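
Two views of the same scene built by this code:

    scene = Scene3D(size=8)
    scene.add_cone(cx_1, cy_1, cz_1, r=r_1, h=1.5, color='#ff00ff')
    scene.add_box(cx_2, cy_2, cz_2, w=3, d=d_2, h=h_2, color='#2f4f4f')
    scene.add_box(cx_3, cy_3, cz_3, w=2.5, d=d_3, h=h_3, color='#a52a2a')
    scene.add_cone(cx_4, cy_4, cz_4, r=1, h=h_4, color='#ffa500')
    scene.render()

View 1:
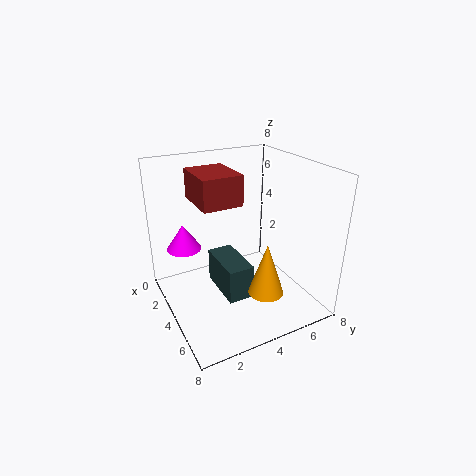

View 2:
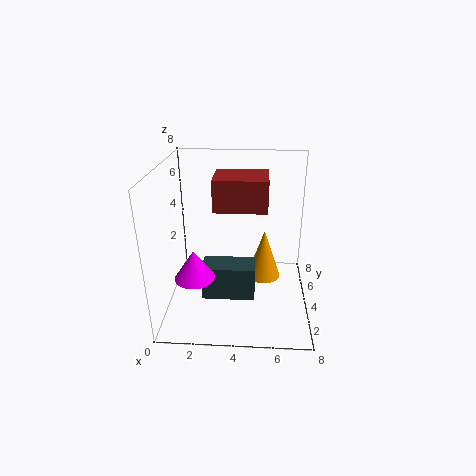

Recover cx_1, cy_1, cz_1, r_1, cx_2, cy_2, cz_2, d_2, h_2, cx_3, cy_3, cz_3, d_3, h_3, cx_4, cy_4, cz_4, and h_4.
cx_1 = 2, cy_1 = 1.5, cz_1 = 3, r_1 = 1, cx_2 = 2, cy_2 = 3, cz_2 = 0.5, d_2 = 1.5, h_2 = 2, cx_3 = 3, cy_3 = 1.5, cz_3 = 6.5, d_3 = 2, h_3 = 1.5, cx_4 = 5.5, cy_4 = 5, cz_4 = 1, h_4 = 3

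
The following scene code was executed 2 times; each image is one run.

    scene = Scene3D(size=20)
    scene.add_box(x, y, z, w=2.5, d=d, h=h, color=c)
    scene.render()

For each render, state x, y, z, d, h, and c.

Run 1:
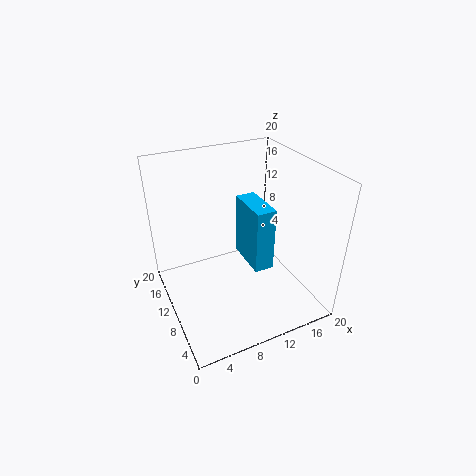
x = 9.75; y = 4.25; z = 8.25; d = 5.75; h = 8.25; c = 'deepskyblue'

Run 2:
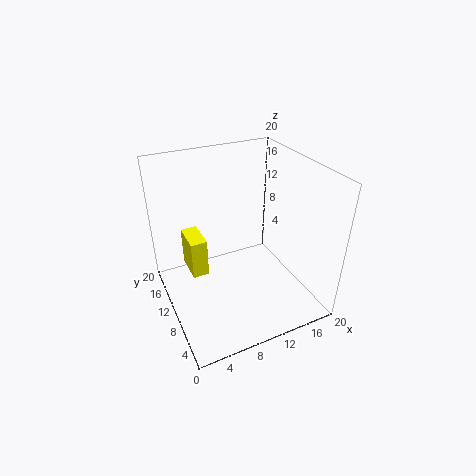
x = 4.25; y = 13.75; z = 2; d = 5; h = 6; c = 'yellow'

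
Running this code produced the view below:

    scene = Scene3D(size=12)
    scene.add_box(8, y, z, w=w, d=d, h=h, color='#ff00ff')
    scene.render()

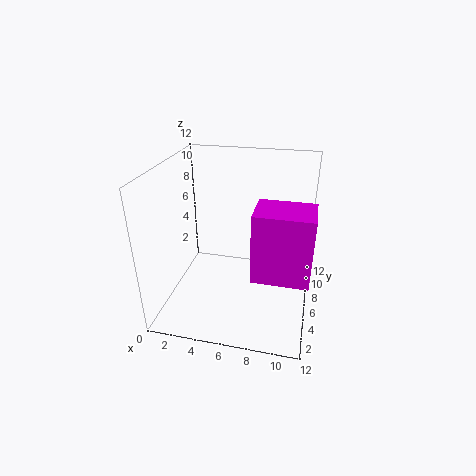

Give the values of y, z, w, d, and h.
y = 1; z = 5.5; w = 4; d = 3; h = 5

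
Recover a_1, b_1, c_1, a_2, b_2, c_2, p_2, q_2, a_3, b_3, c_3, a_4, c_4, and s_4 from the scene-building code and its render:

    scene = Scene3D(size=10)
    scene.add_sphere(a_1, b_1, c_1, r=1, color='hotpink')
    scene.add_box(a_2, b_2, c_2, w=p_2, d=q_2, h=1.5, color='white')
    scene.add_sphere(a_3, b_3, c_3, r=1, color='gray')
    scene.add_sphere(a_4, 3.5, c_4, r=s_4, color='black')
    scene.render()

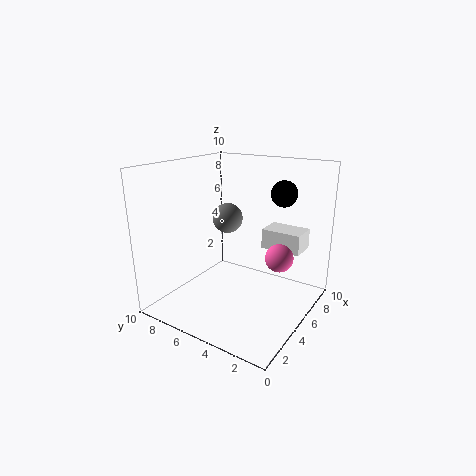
a_1 = 6.5
b_1 = 2.5
c_1 = 3.5
a_2 = 7.5
b_2 = 1.5
c_2 = 3.5
p_2 = 2
q_2 = 3
a_3 = 4.5
b_3 = 5.5
c_3 = 6.5
a_4 = 9
c_4 = 7.5
s_4 = 1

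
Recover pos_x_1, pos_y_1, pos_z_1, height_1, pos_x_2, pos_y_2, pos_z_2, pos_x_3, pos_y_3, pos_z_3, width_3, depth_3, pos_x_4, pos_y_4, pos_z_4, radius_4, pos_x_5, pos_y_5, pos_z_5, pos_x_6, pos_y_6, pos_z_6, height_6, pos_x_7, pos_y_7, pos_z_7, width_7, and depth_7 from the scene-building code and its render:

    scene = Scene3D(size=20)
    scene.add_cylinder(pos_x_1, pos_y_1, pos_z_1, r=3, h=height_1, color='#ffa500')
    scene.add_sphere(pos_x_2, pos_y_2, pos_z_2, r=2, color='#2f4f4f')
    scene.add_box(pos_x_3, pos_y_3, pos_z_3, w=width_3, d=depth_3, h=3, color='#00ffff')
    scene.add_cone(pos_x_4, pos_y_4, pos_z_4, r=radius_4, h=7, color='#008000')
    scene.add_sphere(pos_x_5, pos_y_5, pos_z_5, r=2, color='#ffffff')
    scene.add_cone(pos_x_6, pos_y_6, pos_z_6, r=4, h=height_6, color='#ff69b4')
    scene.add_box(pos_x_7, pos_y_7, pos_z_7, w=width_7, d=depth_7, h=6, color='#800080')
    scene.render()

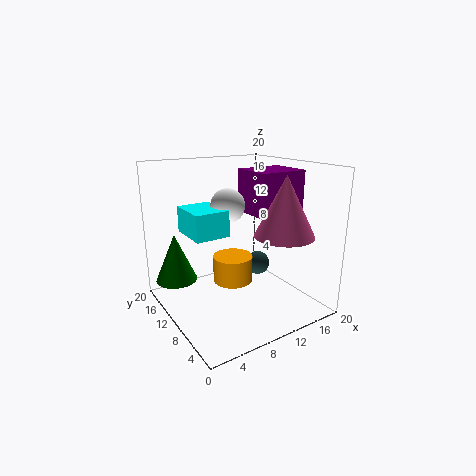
pos_x_1 = 11; pos_y_1 = 13; pos_z_1 = 2; height_1 = 4; pos_x_2 = 18; pos_y_2 = 16; pos_z_2 = 2; pos_x_3 = 1; pos_y_3 = 4; pos_z_3 = 13; width_3 = 4; depth_3 = 5; pos_x_4 = 3; pos_y_4 = 16; pos_z_4 = 3; radius_4 = 3; pos_x_5 = 6; pos_y_5 = 6; pos_z_5 = 16; pos_x_6 = 14; pos_y_6 = 5; pos_z_6 = 11; height_6 = 8; pos_x_7 = 12; pos_y_7 = 7; pos_z_7 = 13; width_7 = 7; depth_7 = 6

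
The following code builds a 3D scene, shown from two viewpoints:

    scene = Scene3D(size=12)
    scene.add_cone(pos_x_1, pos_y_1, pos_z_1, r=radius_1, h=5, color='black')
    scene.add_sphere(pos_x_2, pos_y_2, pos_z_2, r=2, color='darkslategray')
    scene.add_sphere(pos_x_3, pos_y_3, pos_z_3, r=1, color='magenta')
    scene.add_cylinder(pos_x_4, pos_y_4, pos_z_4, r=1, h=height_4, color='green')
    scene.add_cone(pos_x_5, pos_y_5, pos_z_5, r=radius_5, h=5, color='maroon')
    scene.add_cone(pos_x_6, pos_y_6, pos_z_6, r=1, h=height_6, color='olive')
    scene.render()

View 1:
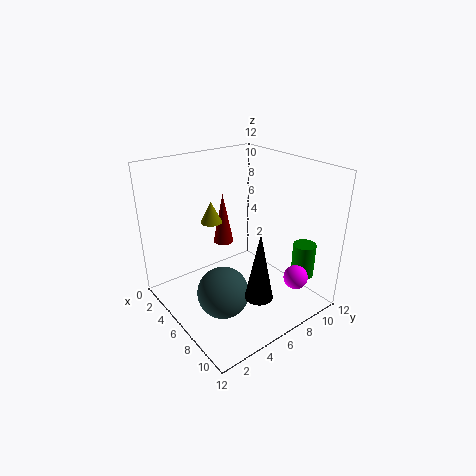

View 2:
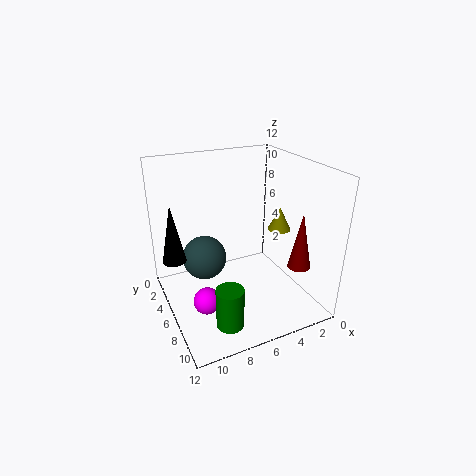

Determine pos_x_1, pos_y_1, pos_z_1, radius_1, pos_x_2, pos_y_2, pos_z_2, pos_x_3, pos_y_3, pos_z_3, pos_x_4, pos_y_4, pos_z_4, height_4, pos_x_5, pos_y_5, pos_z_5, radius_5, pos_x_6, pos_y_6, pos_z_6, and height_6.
pos_x_1 = 11, pos_y_1 = 4, pos_z_1 = 4, radius_1 = 1, pos_x_2 = 8, pos_y_2 = 3, pos_z_2 = 3, pos_x_3 = 10, pos_y_3 = 9, pos_z_3 = 3, pos_x_4 = 9, pos_y_4 = 11, pos_z_4 = 2, height_4 = 3, pos_x_5 = 1, pos_y_5 = 8, pos_z_5 = 3, radius_5 = 1, pos_x_6 = 2, pos_y_6 = 6, pos_z_6 = 6, height_6 = 2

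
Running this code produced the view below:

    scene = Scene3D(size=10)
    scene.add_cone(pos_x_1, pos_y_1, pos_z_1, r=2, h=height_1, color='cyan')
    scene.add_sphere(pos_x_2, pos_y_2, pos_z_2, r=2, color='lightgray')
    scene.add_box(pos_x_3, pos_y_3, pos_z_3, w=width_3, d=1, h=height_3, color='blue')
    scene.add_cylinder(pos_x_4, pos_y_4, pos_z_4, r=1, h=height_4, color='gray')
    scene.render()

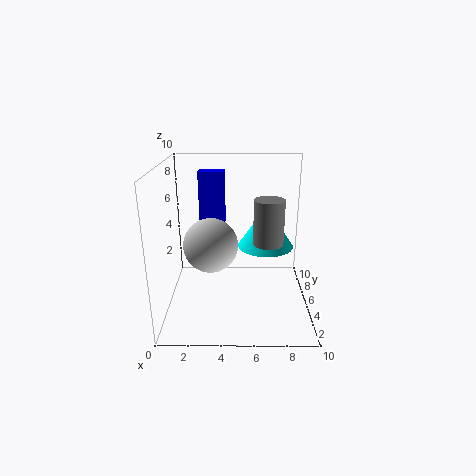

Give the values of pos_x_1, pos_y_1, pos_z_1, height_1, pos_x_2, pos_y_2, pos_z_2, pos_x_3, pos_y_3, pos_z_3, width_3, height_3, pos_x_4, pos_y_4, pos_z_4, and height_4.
pos_x_1 = 7; pos_y_1 = 6; pos_z_1 = 4; height_1 = 3; pos_x_2 = 3; pos_y_2 = 6; pos_z_2 = 4; pos_x_3 = 2; pos_y_3 = 8; pos_z_3 = 5; width_3 = 2; height_3 = 4; pos_x_4 = 7; pos_y_4 = 4; pos_z_4 = 5; height_4 = 3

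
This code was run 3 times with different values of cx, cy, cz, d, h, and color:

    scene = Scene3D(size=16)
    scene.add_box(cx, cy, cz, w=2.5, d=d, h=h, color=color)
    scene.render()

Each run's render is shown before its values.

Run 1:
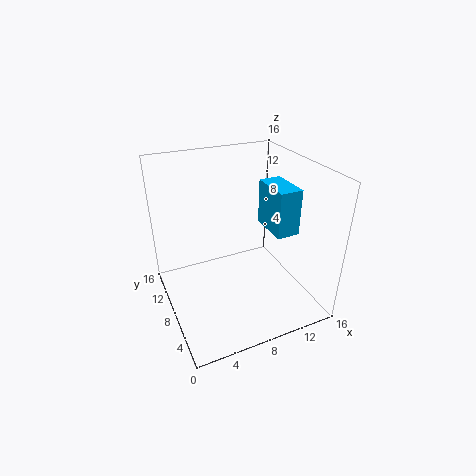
cx = 11
cy = 4.5
cz = 9
d = 4.5
h = 5
color = 'deepskyblue'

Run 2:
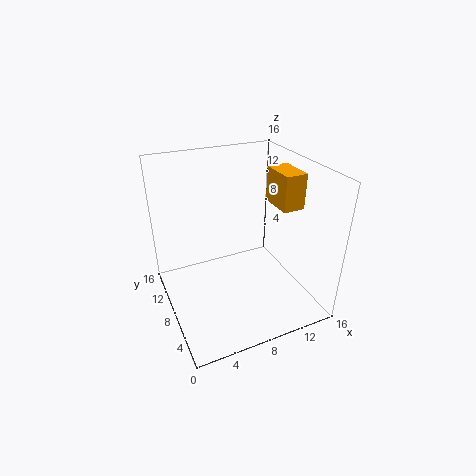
cx = 12.5
cy = 6
cz = 11
d = 4
h = 4
color = 'orange'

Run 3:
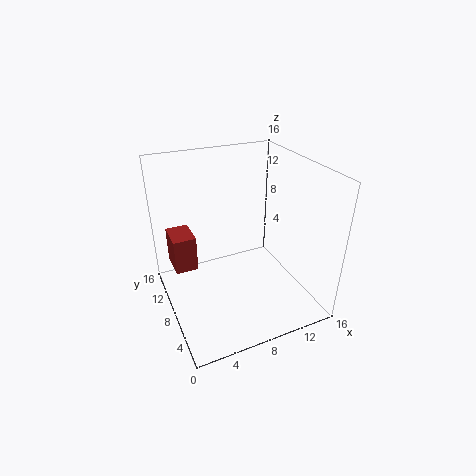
cx = 1
cy = 9
cz = 4.5
d = 3.5
h = 4
color = 'brown'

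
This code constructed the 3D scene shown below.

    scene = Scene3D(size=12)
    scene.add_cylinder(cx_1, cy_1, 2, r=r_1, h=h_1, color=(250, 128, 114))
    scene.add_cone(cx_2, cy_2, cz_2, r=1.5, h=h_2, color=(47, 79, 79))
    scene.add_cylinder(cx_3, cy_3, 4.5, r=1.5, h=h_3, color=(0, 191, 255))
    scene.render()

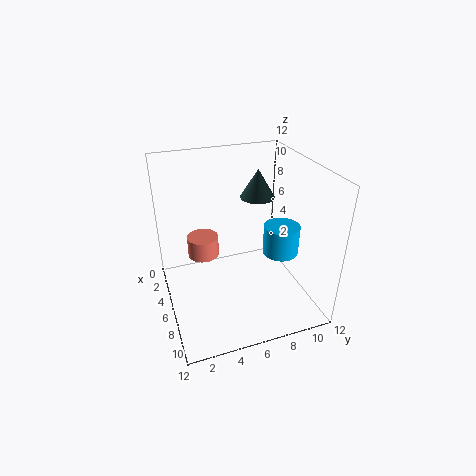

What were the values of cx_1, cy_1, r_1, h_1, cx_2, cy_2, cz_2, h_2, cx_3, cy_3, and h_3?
cx_1 = 1.5
cy_1 = 4
r_1 = 1.5
h_1 = 2
cx_2 = 4
cy_2 = 8.5
cz_2 = 8.5
h_2 = 2.5
cx_3 = 7
cy_3 = 9.5
h_3 = 2.5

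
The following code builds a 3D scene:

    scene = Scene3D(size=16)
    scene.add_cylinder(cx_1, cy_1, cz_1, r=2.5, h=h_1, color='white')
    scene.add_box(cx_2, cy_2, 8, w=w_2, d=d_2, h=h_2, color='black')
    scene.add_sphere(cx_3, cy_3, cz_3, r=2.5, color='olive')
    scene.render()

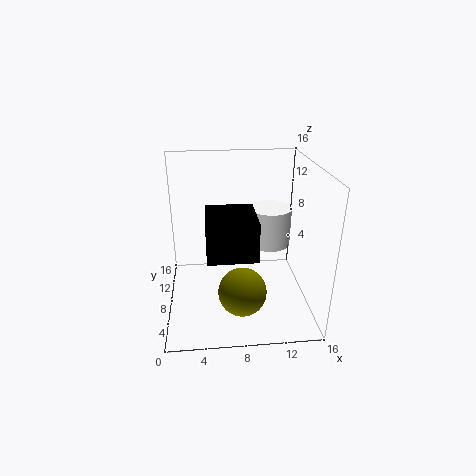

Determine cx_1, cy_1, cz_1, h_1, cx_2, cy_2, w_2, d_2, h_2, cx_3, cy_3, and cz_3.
cx_1 = 12; cy_1 = 10.5; cz_1 = 6; h_1 = 4.5; cx_2 = 4.5; cy_2 = 2.5; w_2 = 5; d_2 = 5.5; h_2 = 4; cx_3 = 8; cy_3 = 3.5; cz_3 = 4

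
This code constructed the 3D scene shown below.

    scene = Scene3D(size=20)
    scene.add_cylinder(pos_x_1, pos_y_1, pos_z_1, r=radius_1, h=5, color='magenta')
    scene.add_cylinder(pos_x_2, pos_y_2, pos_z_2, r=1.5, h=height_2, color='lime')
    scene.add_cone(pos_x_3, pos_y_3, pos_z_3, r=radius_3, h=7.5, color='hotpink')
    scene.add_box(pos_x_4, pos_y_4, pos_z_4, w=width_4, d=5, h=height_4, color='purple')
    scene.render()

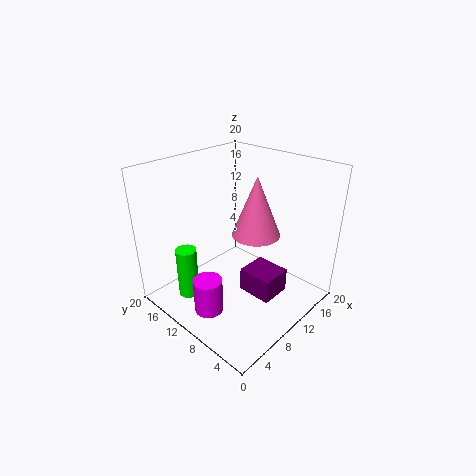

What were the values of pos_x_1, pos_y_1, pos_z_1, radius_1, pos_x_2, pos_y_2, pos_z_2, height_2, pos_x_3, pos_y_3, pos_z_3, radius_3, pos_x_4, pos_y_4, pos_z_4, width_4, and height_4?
pos_x_1 = 4.5
pos_y_1 = 10.5
pos_z_1 = 0.5
radius_1 = 2
pos_x_2 = 5
pos_y_2 = 15.5
pos_z_2 = 0.5
height_2 = 7.5
pos_x_3 = 9
pos_y_3 = 6
pos_z_3 = 12.5
radius_3 = 3
pos_x_4 = 10
pos_y_4 = 4.5
pos_z_4 = 1.5
width_4 = 4.5
height_4 = 3.5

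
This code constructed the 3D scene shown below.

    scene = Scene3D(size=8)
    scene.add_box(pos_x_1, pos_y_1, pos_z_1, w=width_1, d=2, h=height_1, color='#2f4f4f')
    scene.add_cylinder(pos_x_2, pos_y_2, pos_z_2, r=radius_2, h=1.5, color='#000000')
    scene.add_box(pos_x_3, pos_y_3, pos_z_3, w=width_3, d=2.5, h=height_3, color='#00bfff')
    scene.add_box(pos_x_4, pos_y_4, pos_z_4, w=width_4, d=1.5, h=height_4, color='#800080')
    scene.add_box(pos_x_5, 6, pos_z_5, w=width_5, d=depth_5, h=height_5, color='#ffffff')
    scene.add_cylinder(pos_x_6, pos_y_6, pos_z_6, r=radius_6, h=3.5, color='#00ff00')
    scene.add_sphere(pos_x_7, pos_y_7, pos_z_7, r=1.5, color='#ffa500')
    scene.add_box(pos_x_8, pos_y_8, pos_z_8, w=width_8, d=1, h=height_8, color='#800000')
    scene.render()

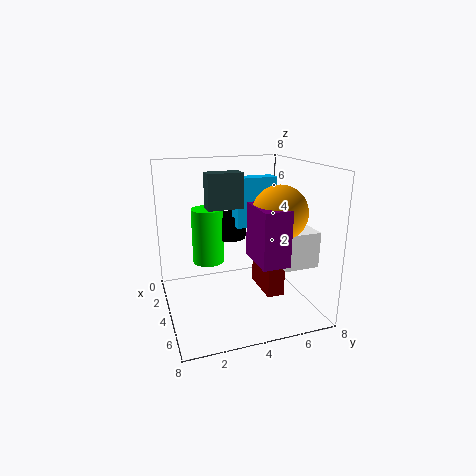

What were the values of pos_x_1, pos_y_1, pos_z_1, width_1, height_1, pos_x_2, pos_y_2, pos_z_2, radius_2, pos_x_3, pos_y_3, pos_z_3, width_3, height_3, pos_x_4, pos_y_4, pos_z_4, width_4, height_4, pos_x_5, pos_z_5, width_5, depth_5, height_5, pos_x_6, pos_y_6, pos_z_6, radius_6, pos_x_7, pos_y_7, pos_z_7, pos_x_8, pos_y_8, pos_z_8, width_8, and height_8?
pos_x_1 = 2.5
pos_y_1 = 2.5
pos_z_1 = 5.5
width_1 = 1
height_1 = 2
pos_x_2 = 1
pos_y_2 = 4.5
pos_z_2 = 3
radius_2 = 1
pos_x_3 = 1.5
pos_y_3 = 4.5
pos_z_3 = 4
width_3 = 1
height_3 = 3
pos_x_4 = 4
pos_y_4 = 4.5
pos_z_4 = 3
width_4 = 2.5
height_4 = 3
pos_x_5 = 4.5
pos_z_5 = 2.5
width_5 = 1.5
depth_5 = 2
height_5 = 2
pos_x_6 = 1
pos_y_6 = 3
pos_z_6 = 1.5
radius_6 = 1
pos_x_7 = 5
pos_y_7 = 6
pos_z_7 = 5.5
pos_x_8 = 2.5
pos_y_8 = 5.5
pos_z_8 = 0.5
width_8 = 2.5
height_8 = 3.5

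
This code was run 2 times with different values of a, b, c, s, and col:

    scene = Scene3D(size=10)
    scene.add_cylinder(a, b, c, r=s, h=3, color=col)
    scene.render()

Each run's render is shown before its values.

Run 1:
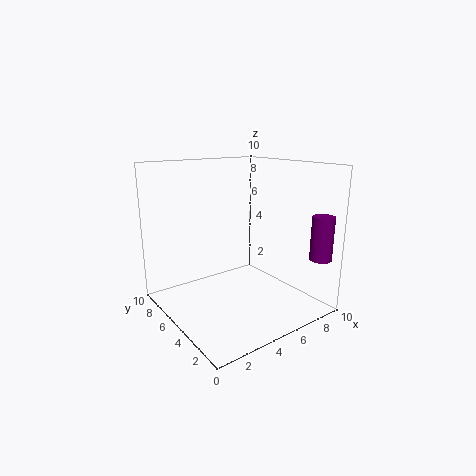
a = 9, b = 1, c = 3.75, s = 0.75, col = 'purple'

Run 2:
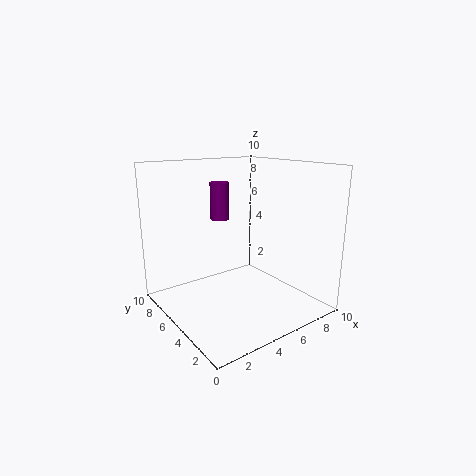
a = 6.25, b = 9.25, c = 5.25, s = 0.75, col = 'purple'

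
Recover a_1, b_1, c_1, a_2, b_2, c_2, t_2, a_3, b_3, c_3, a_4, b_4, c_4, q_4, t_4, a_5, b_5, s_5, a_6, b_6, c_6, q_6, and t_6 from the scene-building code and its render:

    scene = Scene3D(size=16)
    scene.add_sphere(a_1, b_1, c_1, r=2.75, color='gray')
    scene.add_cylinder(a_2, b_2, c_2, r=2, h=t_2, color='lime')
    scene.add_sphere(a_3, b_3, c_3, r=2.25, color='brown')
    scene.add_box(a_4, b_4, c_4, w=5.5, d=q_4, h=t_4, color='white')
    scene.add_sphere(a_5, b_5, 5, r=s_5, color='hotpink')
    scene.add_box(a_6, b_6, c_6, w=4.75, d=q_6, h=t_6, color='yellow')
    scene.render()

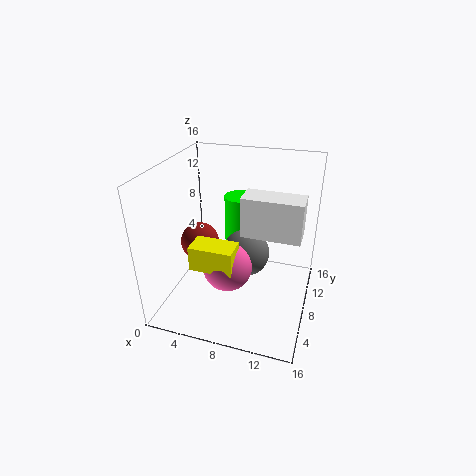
a_1 = 8.5; b_1 = 9.5; c_1 = 5.25; a_2 = 6.5; b_2 = 13.75; c_2 = 4.5; t_2 = 6; a_3 = 3; b_3 = 8.75; c_3 = 6.25; a_4 = 9.75; b_4 = 3; c_4 = 11.25; q_4 = 2.5; t_4 = 3.75; a_5 = 7.25; b_5 = 6.5; s_5 = 2.75; a_6 = 3.75; b_6 = 4; c_6 = 5.5; q_6 = 2.75; t_6 = 2.75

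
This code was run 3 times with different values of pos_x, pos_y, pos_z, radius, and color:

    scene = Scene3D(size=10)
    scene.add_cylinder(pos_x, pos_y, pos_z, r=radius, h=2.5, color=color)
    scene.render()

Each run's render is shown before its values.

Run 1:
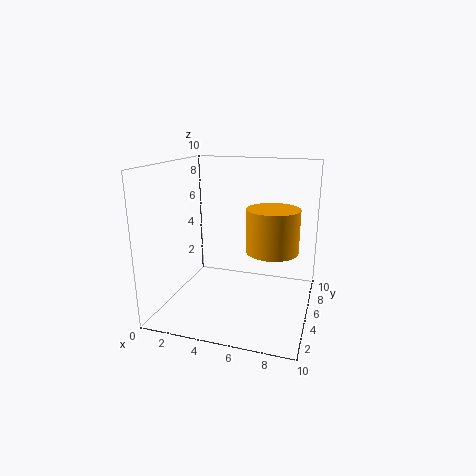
pos_x = 8
pos_y = 2
pos_z = 5.5
radius = 1.5
color = 'orange'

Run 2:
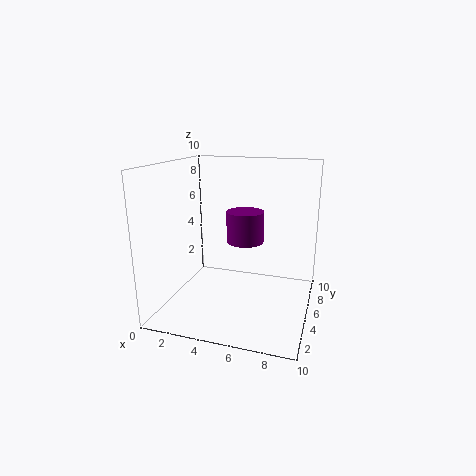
pos_x = 4.5
pos_y = 8.5
pos_z = 3.5
radius = 1.5
color = 'purple'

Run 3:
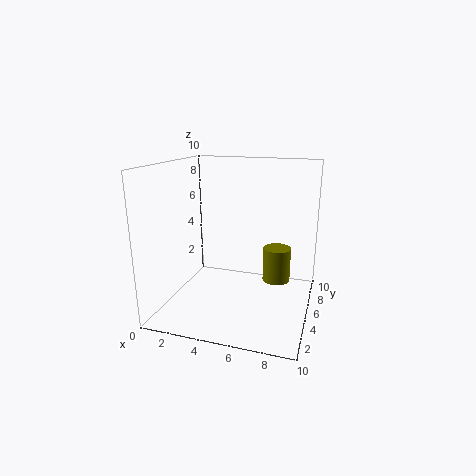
pos_x = 7.5
pos_y = 6.5
pos_z = 1.5
radius = 1
color = 'olive'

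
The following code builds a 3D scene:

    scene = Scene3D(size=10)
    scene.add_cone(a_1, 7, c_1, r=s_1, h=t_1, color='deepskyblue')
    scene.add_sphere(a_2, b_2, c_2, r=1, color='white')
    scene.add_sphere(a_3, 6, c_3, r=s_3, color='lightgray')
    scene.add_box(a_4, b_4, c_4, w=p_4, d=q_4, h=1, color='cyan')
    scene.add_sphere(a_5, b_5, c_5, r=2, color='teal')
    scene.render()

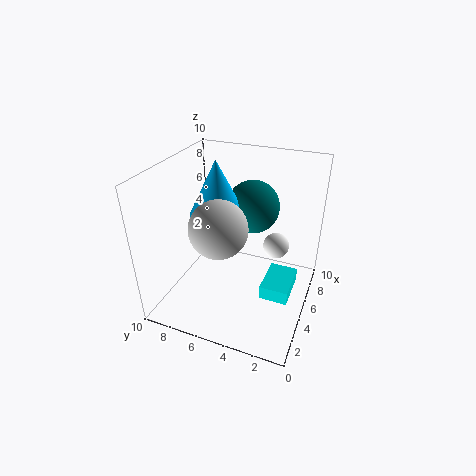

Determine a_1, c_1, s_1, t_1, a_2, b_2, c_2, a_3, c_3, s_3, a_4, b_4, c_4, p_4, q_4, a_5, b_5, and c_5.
a_1 = 6, c_1 = 6, s_1 = 2, t_1 = 4, a_2 = 8, b_2 = 3, c_2 = 3, a_3 = 4, c_3 = 6, s_3 = 2, a_4 = 4, b_4 = 1, c_4 = 1, p_4 = 3, q_4 = 2, a_5 = 8, b_5 = 5, c_5 = 6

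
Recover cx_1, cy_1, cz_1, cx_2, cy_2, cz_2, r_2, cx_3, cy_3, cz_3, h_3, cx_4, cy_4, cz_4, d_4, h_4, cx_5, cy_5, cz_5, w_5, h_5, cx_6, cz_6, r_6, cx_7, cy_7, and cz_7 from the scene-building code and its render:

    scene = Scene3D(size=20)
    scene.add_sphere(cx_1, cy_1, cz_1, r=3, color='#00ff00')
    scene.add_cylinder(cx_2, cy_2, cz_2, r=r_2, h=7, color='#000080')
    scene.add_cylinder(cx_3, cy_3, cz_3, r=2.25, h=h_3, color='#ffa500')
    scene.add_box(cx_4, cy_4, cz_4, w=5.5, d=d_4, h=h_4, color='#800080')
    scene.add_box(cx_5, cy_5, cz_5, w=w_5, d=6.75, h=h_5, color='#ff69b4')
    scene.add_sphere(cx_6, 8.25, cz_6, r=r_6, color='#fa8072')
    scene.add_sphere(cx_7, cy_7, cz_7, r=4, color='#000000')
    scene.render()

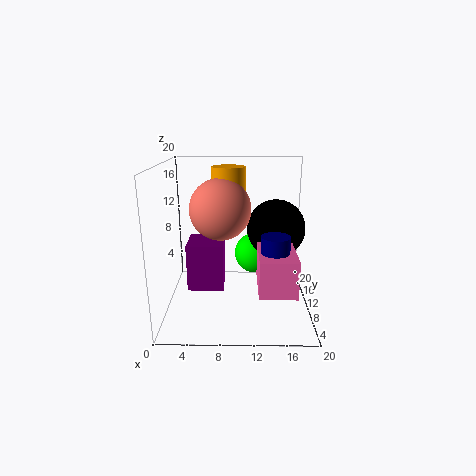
cx_1 = 12.5; cy_1 = 13.25; cz_1 = 6.5; cx_2 = 14.5; cy_2 = 3.5; cz_2 = 5.5; r_2 = 1.75; cx_3 = 8.75; cy_3 = 10; cz_3 = 15.5; h_3 = 4.25; cx_4 = 2.25; cy_4 = 11.75; cz_4 = 0.75; d_4 = 5.75; h_4 = 7.25; cx_5 = 12.5; cy_5 = 0.25; cz_5 = 6; w_5 = 4.5; h_5 = 4.5; cx_6 = 7.75; cz_6 = 14.5; r_6 = 4; cx_7 = 15.25; cy_7 = 10.5; cz_7 = 11.25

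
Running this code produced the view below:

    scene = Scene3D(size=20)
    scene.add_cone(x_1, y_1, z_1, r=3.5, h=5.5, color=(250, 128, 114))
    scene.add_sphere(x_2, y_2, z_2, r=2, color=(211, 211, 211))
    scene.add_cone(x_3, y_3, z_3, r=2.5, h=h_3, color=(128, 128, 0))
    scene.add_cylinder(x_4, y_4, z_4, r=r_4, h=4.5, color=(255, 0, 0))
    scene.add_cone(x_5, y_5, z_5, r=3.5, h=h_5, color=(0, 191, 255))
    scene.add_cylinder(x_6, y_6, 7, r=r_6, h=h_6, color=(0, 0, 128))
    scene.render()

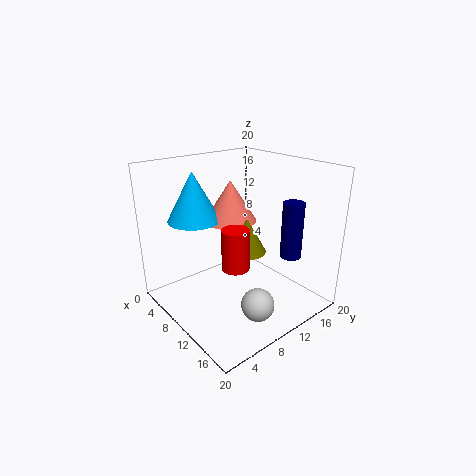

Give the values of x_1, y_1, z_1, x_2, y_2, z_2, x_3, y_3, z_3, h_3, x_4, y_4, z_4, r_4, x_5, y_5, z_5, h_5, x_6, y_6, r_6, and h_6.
x_1 = 9
y_1 = 9.5
z_1 = 12.5
x_2 = 18
y_2 = 6.5
z_2 = 5
x_3 = 13
y_3 = 9
z_3 = 9.5
h_3 = 4.5
x_4 = 17.5
y_4 = 3.5
z_4 = 11
r_4 = 1.5
x_5 = 7
y_5 = 5
z_5 = 13
h_5 = 6.5
x_6 = 14.5
y_6 = 16
r_6 = 1.5
h_6 = 8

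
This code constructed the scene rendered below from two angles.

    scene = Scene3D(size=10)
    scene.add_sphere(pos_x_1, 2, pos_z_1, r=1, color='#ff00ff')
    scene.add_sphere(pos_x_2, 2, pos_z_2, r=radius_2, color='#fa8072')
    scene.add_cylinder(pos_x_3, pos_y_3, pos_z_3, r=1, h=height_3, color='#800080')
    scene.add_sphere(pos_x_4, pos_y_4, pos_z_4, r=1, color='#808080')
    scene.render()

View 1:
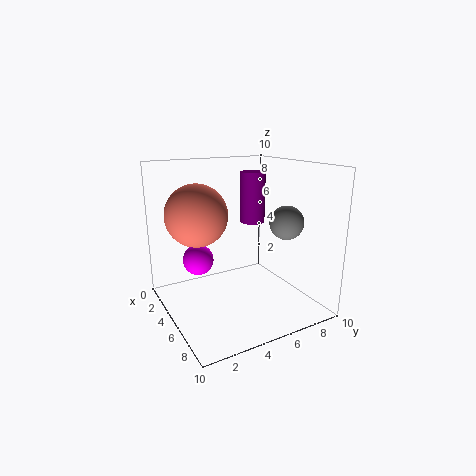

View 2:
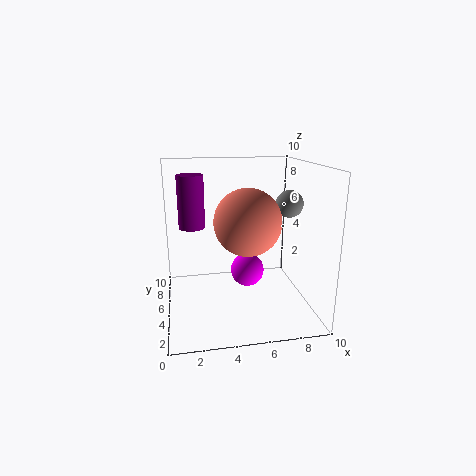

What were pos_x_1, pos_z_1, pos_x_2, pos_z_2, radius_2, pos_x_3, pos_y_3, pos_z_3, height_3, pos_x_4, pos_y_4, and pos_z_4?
pos_x_1 = 5, pos_z_1 = 4, pos_x_2 = 5, pos_z_2 = 7, radius_2 = 2, pos_x_3 = 2, pos_y_3 = 8, pos_z_3 = 5, height_3 = 4, pos_x_4 = 9, pos_y_4 = 6, pos_z_4 = 7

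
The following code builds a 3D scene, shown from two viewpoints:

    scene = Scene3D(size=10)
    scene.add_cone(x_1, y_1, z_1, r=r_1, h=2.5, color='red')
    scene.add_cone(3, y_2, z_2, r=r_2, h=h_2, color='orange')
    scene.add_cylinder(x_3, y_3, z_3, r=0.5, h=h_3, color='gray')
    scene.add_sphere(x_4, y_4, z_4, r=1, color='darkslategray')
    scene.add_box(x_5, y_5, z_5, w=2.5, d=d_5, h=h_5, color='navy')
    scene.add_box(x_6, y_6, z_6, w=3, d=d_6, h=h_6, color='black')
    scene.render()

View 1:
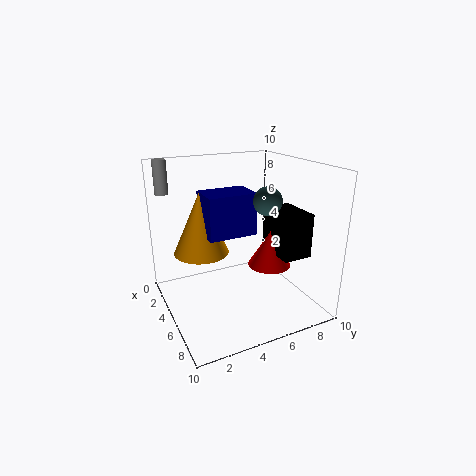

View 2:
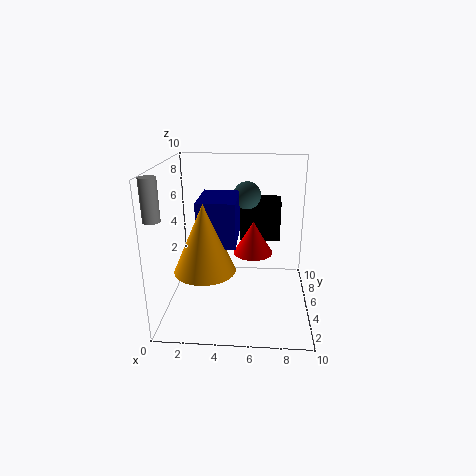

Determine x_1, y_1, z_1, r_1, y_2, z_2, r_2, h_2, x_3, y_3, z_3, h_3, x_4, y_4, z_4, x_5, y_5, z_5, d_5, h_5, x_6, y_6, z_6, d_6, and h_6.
x_1 = 6
y_1 = 7
z_1 = 3
r_1 = 1.5
y_2 = 3
z_2 = 3.5
r_2 = 2
h_2 = 4.5
x_3 = 0.5
y_3 = 1
z_3 = 7.5
h_3 = 2.5
x_4 = 5.5
y_4 = 7
z_4 = 7.5
x_5 = 2.5
y_5 = 3
z_5 = 5
d_5 = 3.5
h_5 = 3
x_6 = 5
y_6 = 7
z_6 = 4
d_6 = 2
h_6 = 3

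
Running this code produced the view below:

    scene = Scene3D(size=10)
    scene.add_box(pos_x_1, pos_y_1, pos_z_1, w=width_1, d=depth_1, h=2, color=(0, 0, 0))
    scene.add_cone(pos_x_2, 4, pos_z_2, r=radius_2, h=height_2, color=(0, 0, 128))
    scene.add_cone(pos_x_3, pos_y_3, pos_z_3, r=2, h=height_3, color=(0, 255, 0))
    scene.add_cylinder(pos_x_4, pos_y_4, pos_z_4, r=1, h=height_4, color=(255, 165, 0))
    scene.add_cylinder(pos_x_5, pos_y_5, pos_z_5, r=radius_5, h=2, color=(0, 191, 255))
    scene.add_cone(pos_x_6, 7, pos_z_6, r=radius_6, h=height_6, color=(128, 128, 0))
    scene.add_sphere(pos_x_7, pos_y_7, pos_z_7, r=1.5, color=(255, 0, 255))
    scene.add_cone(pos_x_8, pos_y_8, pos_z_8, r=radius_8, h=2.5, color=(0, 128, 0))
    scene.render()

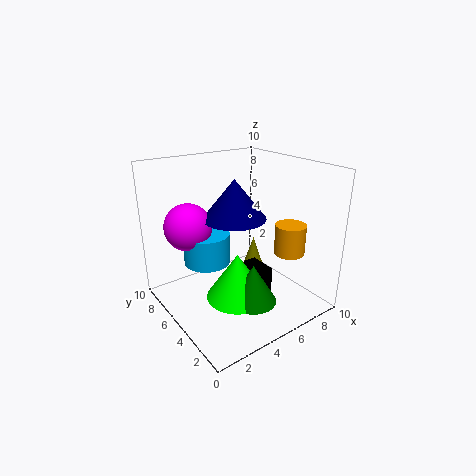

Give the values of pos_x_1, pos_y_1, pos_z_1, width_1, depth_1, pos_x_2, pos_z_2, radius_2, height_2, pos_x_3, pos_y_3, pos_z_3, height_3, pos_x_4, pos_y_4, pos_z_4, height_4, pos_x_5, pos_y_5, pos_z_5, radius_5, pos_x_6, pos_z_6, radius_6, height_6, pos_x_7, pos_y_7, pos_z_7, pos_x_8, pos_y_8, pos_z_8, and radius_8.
pos_x_1 = 5.5
pos_y_1 = 3
pos_z_1 = 1
width_1 = 1
depth_1 = 2
pos_x_2 = 4
pos_z_2 = 7
radius_2 = 2
height_2 = 2.5
pos_x_3 = 3.5
pos_y_3 = 3
pos_z_3 = 2
height_3 = 3
pos_x_4 = 7
pos_y_4 = 2
pos_z_4 = 4.5
height_4 = 2
pos_x_5 = 2.5
pos_y_5 = 5
pos_z_5 = 4
radius_5 = 1.5
pos_x_6 = 8
pos_z_6 = 0.5
radius_6 = 1
height_6 = 3
pos_x_7 = 1.5
pos_y_7 = 5.5
pos_z_7 = 6.5
pos_x_8 = 4
pos_y_8 = 2
pos_z_8 = 2
radius_8 = 1.5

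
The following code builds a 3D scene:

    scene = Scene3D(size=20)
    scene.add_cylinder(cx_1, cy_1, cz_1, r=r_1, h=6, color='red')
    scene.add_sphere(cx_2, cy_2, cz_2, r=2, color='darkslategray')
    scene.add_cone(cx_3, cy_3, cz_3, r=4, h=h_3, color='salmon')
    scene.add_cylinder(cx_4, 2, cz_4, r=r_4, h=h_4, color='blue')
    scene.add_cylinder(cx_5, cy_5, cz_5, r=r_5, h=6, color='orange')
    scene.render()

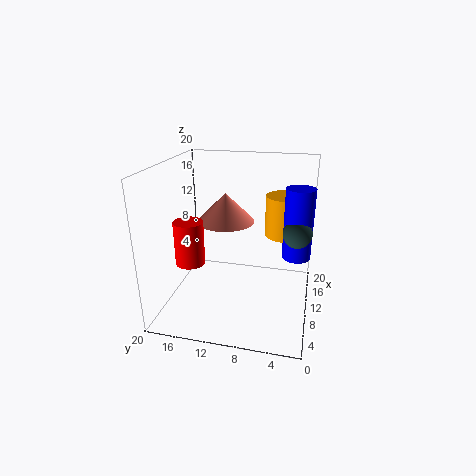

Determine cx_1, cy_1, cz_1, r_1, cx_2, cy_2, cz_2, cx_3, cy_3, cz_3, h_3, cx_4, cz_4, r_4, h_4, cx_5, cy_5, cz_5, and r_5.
cx_1 = 7
cy_1 = 16
cz_1 = 7
r_1 = 2
cx_2 = 11
cy_2 = 2
cz_2 = 11
cx_3 = 11
cy_3 = 12
cz_3 = 12
h_3 = 4
cx_4 = 12
cz_4 = 7
r_4 = 2
h_4 = 10
cx_5 = 15
cy_5 = 4
cz_5 = 9
r_5 = 3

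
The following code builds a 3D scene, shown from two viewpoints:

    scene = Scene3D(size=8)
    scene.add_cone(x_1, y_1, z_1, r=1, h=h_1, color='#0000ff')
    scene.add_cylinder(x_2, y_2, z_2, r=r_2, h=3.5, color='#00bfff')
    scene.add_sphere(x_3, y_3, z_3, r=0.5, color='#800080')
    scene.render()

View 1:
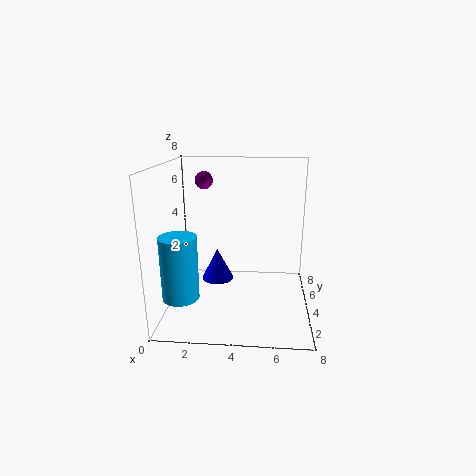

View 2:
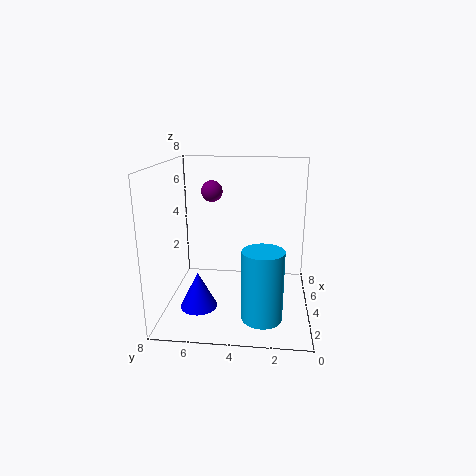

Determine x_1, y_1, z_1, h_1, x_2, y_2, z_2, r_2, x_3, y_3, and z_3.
x_1 = 2.5
y_1 = 6
z_1 = 0.5
h_1 = 2
x_2 = 1
y_2 = 2.5
z_2 = 1
r_2 = 1
x_3 = 2
y_3 = 5
z_3 = 7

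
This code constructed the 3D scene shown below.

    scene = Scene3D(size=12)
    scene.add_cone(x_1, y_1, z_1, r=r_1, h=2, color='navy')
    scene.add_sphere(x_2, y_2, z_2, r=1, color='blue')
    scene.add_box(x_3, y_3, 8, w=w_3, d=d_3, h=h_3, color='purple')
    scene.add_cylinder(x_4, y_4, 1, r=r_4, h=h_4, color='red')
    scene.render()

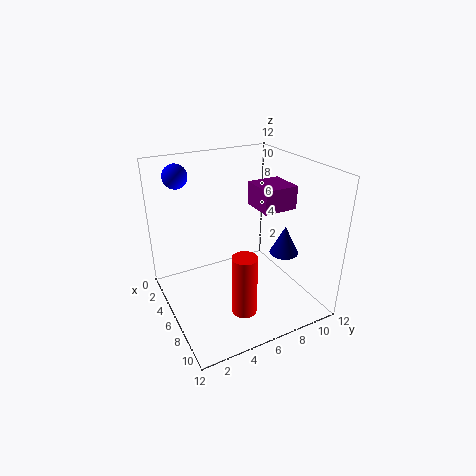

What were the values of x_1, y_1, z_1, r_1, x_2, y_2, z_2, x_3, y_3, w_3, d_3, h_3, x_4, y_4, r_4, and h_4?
x_1 = 11
y_1 = 7
z_1 = 7
r_1 = 1
x_2 = 3
y_2 = 2
z_2 = 11
x_3 = 4
y_3 = 8
w_3 = 3
d_3 = 3
h_3 = 2
x_4 = 9
y_4 = 5
r_4 = 1
h_4 = 5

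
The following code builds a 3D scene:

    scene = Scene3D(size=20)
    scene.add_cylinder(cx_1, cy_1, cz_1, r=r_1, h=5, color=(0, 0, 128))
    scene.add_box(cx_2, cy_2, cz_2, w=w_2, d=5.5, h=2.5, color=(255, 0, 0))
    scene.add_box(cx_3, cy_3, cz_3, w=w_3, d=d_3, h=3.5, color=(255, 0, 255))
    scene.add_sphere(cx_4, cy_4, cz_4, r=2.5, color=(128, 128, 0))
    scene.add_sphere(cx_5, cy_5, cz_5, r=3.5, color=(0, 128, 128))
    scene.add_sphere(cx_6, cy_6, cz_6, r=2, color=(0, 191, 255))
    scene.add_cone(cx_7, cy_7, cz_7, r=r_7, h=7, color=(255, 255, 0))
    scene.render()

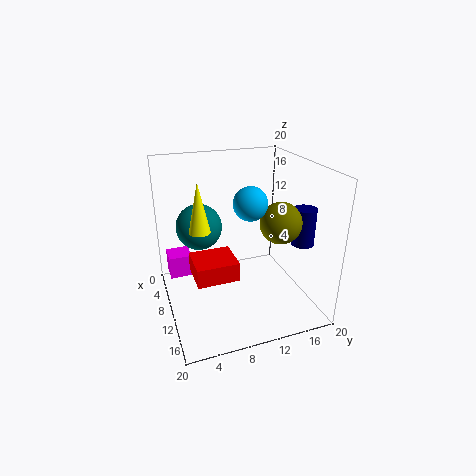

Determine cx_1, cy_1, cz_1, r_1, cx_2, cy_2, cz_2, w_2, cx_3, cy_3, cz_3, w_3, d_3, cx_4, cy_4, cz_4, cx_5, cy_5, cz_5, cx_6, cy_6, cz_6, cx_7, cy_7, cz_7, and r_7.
cx_1 = 14.5, cy_1 = 17.5, cz_1 = 10, r_1 = 1.5, cx_2 = 10, cy_2 = 3, cz_2 = 6.5, w_2 = 5, cx_3 = 0.5, cy_3 = 1, cz_3 = 1.5, w_3 = 3.5, d_3 = 3.5, cx_4 = 16.5, cy_4 = 13, cz_4 = 14.5, cx_5 = 3.5, cy_5 = 6, cz_5 = 9.5, cx_6 = 15.5, cy_6 = 9.5, cz_6 = 17, cx_7 = 8.5, cy_7 = 5, cz_7 = 11, r_7 = 1.5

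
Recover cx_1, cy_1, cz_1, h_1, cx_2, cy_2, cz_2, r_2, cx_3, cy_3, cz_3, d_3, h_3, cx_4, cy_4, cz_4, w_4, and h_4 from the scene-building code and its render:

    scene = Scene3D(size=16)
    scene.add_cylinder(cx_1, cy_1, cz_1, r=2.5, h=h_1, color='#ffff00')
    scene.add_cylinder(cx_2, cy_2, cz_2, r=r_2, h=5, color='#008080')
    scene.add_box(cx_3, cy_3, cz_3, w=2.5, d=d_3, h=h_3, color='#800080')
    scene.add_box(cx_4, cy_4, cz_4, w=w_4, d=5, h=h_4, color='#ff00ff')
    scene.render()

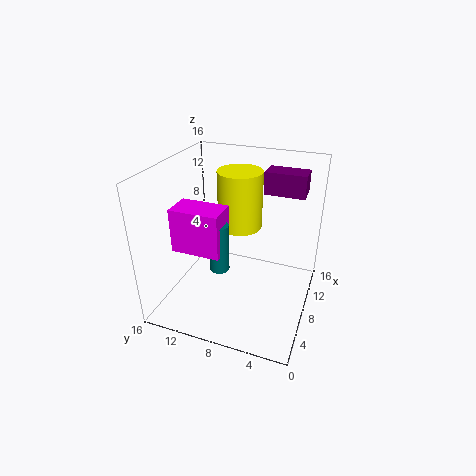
cx_1 = 10
cy_1 = 8.5
cz_1 = 8.5
h_1 = 6.5
cx_2 = 4
cy_2 = 8.5
cz_2 = 6.5
r_2 = 1
cx_3 = 10.5
cy_3 = 1.5
cz_3 = 12.5
d_3 = 4.5
h_3 = 2.5
cx_4 = 2.5
cy_4 = 8
cz_4 = 8.5
w_4 = 3
h_4 = 4.5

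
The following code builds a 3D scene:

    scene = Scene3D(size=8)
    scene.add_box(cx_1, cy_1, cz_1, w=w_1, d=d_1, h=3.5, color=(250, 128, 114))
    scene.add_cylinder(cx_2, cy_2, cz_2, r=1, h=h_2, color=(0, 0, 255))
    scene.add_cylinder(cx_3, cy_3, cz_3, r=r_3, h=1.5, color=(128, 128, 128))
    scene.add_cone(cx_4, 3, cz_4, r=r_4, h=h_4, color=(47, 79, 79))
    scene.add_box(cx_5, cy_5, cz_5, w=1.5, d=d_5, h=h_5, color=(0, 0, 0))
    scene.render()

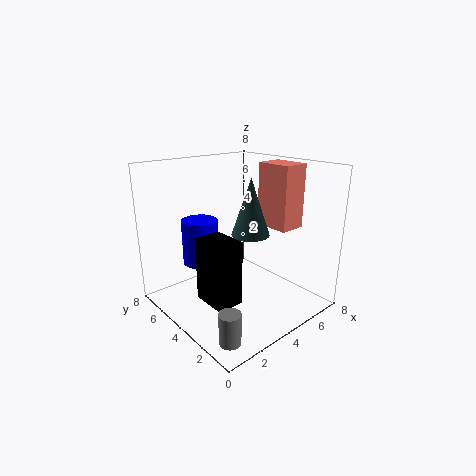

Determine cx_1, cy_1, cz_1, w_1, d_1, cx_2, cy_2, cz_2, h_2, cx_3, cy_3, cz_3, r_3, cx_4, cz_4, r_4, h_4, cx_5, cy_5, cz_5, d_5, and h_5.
cx_1 = 5.5; cy_1 = 2; cz_1 = 4.5; w_1 = 1.5; d_1 = 2; cx_2 = 2.5; cy_2 = 5.5; cz_2 = 2.5; h_2 = 2.5; cx_3 = 0.5; cy_3 = 0.5; cz_3 = 1; r_3 = 0.5; cx_4 = 4; cz_4 = 4.5; r_4 = 1; h_4 = 3; cx_5 = 1.5; cy_5 = 2.5; cz_5 = 1; d_5 = 2; h_5 = 3.5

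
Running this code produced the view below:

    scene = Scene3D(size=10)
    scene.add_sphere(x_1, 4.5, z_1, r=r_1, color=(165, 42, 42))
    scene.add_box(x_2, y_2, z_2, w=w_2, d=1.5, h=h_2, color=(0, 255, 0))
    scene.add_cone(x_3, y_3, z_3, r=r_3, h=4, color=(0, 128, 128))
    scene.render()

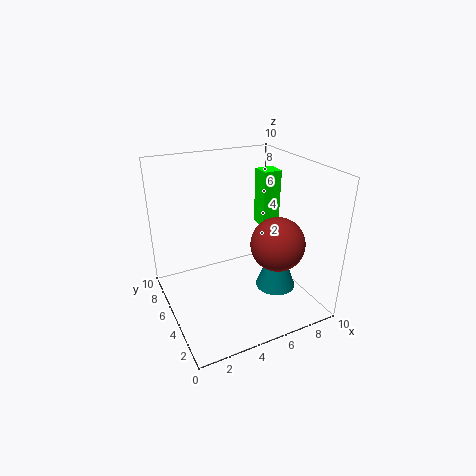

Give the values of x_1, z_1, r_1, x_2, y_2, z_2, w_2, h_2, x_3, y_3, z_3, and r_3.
x_1 = 8; z_1 = 4; r_1 = 2; x_2 = 8.5; y_2 = 7.5; z_2 = 4; w_2 = 1.5; h_2 = 4.5; x_3 = 8; y_3 = 4.5; z_3 = 0.5; r_3 = 1.5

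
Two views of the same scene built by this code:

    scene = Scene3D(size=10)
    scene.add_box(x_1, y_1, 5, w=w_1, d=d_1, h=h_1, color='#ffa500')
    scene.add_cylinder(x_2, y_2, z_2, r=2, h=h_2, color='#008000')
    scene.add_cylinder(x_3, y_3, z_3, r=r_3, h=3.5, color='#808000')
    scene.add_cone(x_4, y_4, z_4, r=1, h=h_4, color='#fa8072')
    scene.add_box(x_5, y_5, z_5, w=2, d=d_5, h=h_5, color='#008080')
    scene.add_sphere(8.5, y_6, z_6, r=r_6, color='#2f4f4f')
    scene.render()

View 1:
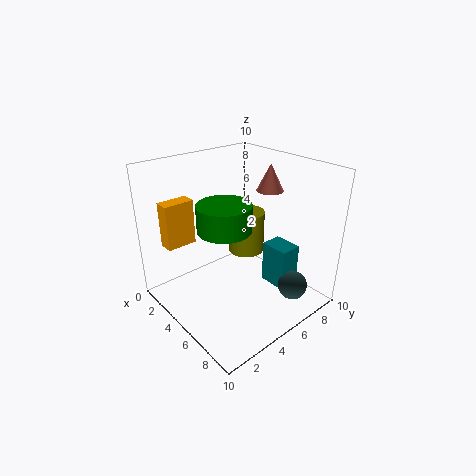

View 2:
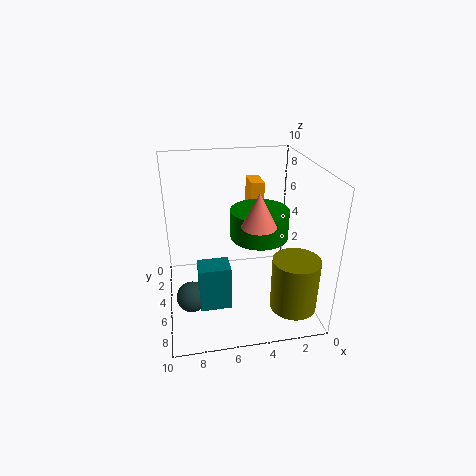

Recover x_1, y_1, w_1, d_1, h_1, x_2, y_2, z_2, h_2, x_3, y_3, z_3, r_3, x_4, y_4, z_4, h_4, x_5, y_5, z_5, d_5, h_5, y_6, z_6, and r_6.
x_1 = 2.5
y_1 = 0.5
w_1 = 1
d_1 = 2
h_1 = 3
x_2 = 3.5
y_2 = 5
z_2 = 5
h_2 = 2
x_3 = 2
y_3 = 8.5
z_3 = 1.5
r_3 = 1.5
x_4 = 4.5
y_4 = 8.5
z_4 = 7.5
h_4 = 2
x_5 = 6
y_5 = 6.5
z_5 = 1.5
d_5 = 1.5
h_5 = 3
y_6 = 7
z_6 = 2
r_6 = 1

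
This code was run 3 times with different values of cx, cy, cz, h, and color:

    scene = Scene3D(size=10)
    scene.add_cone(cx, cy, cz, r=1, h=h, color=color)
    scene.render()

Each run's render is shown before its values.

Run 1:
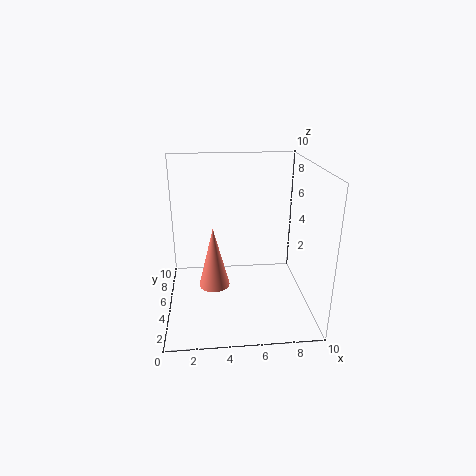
cx = 3.25; cy = 3.25; cz = 2.5; h = 4; color = 'salmon'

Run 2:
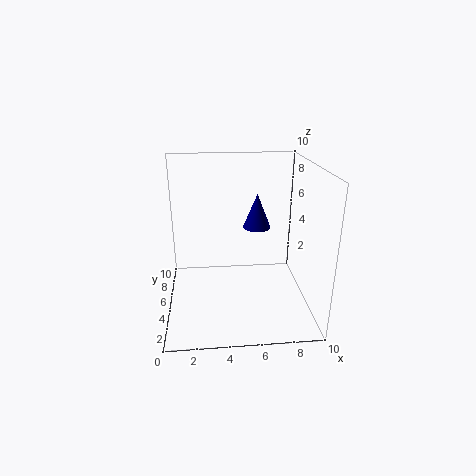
cx = 6.5; cy = 6.25; cz = 5.25; h = 2.5; color = 'navy'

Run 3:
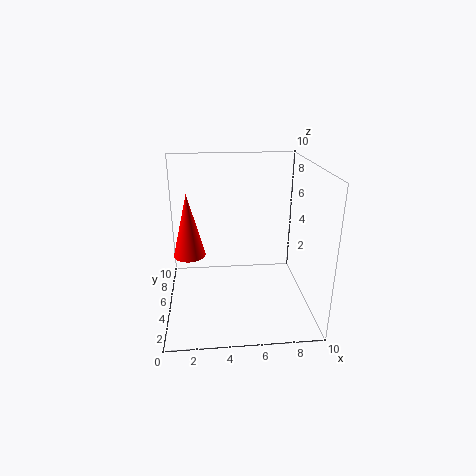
cx = 1.75; cy = 3.25; cz = 4.75; h = 4; color = 'red'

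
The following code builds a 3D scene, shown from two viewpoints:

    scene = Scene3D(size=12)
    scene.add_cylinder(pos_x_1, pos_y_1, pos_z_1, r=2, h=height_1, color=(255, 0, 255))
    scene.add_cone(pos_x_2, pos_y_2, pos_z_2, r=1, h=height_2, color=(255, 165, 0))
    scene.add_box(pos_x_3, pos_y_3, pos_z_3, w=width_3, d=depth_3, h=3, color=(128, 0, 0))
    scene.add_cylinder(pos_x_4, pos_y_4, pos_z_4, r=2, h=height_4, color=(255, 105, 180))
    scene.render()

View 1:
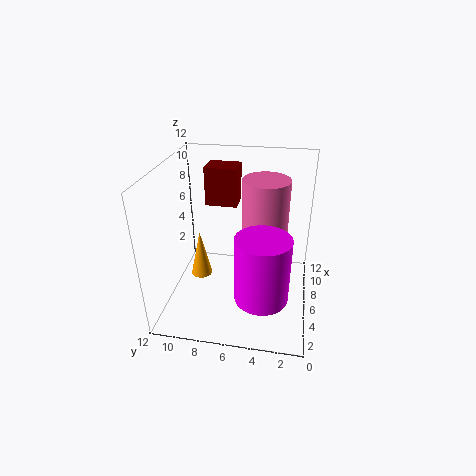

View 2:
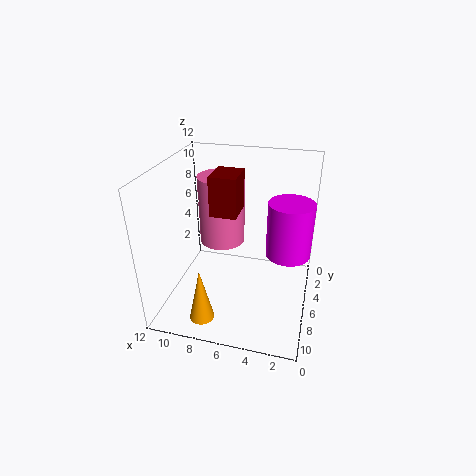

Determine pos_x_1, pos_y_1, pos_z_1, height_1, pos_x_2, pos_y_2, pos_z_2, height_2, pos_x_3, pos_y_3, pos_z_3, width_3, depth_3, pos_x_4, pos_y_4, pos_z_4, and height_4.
pos_x_1 = 2; pos_y_1 = 3.5; pos_z_1 = 3.5; height_1 = 5; pos_x_2 = 8; pos_y_2 = 10; pos_z_2 = 0.5; height_2 = 4.5; pos_x_3 = 5.5; pos_y_3 = 6; pos_z_3 = 9; width_3 = 2; depth_3 = 2.5; pos_x_4 = 8; pos_y_4 = 4; pos_z_4 = 4.5; height_4 = 6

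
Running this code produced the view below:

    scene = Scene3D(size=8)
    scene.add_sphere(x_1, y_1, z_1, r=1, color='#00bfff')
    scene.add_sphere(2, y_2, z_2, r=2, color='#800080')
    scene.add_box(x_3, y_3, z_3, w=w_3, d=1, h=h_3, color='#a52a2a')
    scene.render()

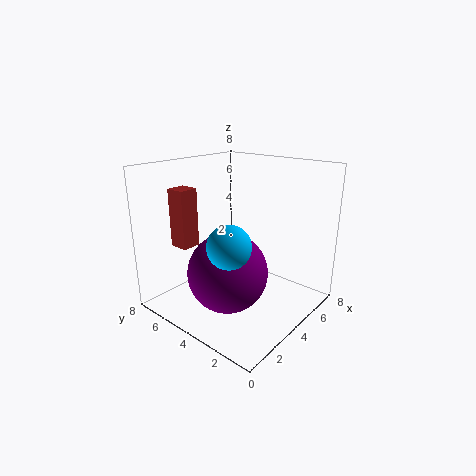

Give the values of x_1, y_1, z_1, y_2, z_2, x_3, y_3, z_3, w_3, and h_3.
x_1 = 1
y_1 = 2
z_1 = 5
y_2 = 3
z_2 = 3
x_3 = 1
y_3 = 5
z_3 = 4
w_3 = 1
h_3 = 3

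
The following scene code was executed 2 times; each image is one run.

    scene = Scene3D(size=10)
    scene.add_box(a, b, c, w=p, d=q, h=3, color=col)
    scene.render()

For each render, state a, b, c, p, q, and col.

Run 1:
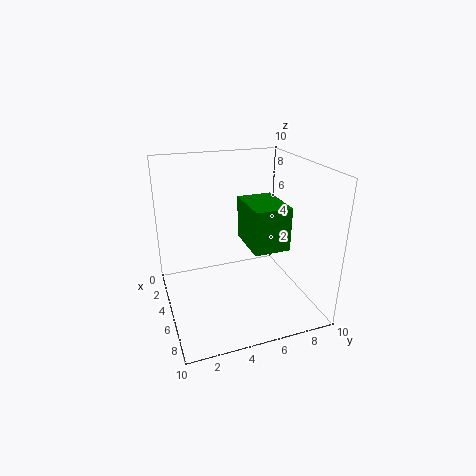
a = 3.5; b = 5.5; c = 4.5; p = 3.5; q = 2.5; col = 'green'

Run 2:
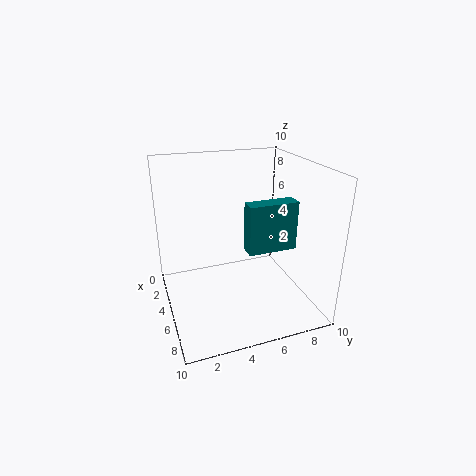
a = 7.5; b = 4.5; c = 5.5; p = 1; q = 3; col = 'teal'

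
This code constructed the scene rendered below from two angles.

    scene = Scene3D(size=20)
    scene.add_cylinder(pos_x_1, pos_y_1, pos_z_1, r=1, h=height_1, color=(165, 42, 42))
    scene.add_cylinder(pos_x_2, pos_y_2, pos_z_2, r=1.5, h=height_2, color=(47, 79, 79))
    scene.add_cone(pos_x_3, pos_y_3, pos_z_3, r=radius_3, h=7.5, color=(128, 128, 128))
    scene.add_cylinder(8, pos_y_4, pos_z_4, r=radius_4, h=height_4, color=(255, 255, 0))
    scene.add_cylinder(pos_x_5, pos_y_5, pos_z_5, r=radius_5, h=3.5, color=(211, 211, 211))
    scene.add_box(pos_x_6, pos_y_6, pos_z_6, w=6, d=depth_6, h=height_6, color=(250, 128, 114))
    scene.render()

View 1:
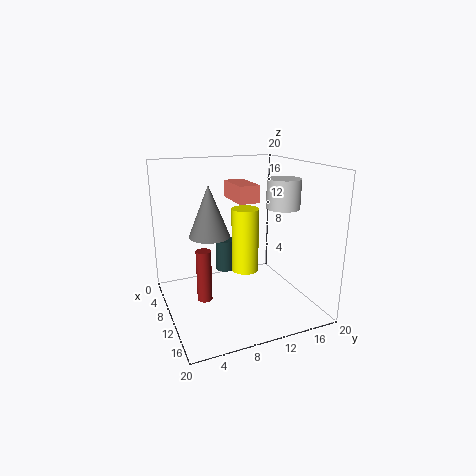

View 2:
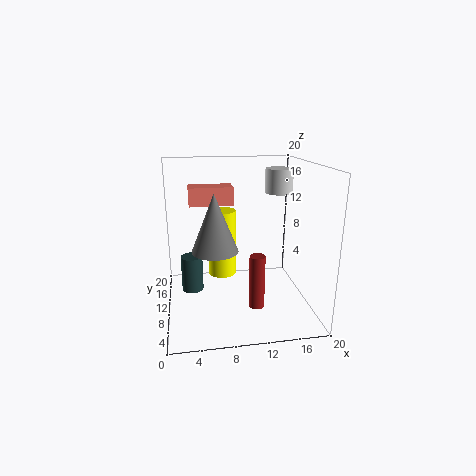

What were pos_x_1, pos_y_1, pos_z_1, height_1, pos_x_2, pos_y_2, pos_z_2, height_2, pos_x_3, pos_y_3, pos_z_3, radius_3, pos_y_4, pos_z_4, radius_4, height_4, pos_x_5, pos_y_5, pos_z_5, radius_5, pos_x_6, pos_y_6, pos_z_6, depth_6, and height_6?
pos_x_1 = 11.5; pos_y_1 = 4.5; pos_z_1 = 2.5; height_1 = 7; pos_x_2 = 3.5; pos_y_2 = 10.5; pos_z_2 = 2.5; height_2 = 5; pos_x_3 = 6.5; pos_y_3 = 7; pos_z_3 = 9.5; radius_3 = 3; pos_y_4 = 12; pos_z_4 = 4; radius_4 = 2; height_4 = 9.5; pos_x_5 = 16.5; pos_y_5 = 13; pos_z_5 = 15.5; radius_5 = 2; pos_x_6 = 3.5; pos_y_6 = 10.5; pos_z_6 = 14.5; depth_6 = 3; height_6 = 2.5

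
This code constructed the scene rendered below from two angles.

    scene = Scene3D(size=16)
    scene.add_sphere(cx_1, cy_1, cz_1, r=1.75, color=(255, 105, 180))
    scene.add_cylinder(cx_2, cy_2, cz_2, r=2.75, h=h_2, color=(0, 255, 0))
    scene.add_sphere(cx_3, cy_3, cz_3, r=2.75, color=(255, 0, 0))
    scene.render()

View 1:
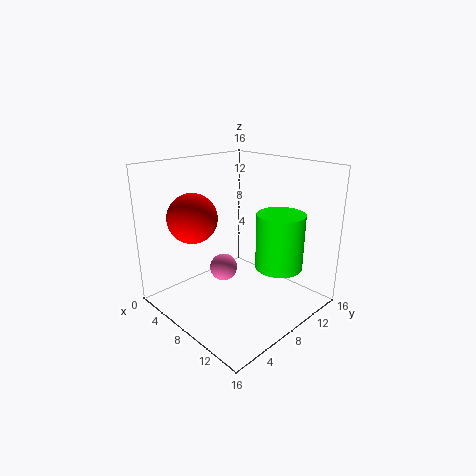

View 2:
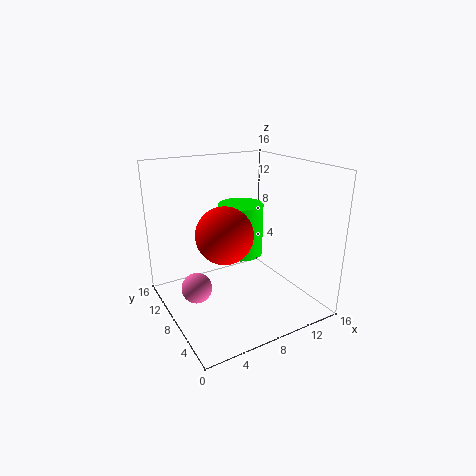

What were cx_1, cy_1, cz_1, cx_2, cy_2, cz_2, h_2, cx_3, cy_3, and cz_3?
cx_1 = 3.5
cy_1 = 9.75
cz_1 = 2
cx_2 = 10.75
cy_2 = 12
cz_2 = 4
h_2 = 6.5
cx_3 = 4.5
cy_3 = 4.5
cz_3 = 10.25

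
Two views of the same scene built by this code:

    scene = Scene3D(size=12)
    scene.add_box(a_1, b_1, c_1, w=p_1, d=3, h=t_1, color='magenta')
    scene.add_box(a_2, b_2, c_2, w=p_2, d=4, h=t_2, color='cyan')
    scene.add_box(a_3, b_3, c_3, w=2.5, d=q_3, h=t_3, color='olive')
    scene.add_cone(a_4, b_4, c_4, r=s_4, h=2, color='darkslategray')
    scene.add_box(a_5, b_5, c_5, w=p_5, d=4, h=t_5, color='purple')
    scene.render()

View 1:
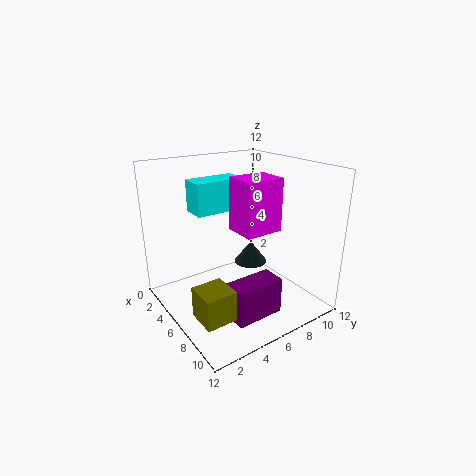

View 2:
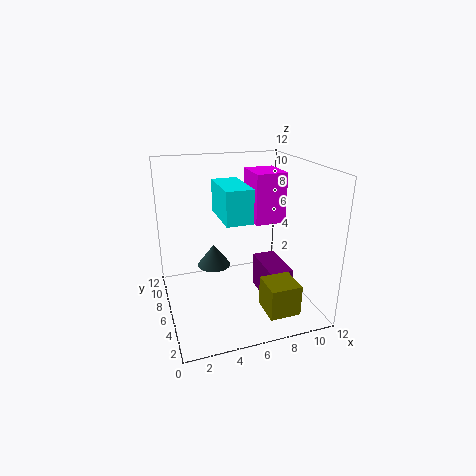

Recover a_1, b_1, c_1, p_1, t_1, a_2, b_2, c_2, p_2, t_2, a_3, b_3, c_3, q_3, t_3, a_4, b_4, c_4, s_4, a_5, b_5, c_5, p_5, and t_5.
a_1 = 7, b_1 = 4.5, c_1 = 7.5, p_1 = 2.5, t_1 = 4, a_2 = 4, b_2 = 2.5, c_2 = 8.5, p_2 = 2, t_2 = 2.5, a_3 = 7, b_3 = 1, c_3 = 1, q_3 = 2.5, t_3 = 2.5, a_4 = 4.5, b_4 = 8.5, c_4 = 2.5, s_4 = 1.5, a_5 = 8, b_5 = 3.5, c_5 = 0.5, p_5 = 2, t_5 = 3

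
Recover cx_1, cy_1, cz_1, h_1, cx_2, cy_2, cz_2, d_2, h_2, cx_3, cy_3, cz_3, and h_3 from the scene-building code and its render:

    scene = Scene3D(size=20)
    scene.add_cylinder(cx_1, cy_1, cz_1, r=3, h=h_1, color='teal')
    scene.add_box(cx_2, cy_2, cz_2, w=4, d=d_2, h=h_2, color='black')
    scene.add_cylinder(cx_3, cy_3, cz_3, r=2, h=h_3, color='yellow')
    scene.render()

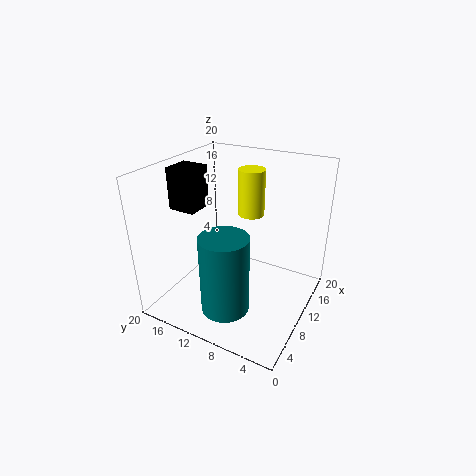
cx_1 = 3; cy_1 = 8; cz_1 = 4; h_1 = 10; cx_2 = 8; cy_2 = 16; cz_2 = 13; d_2 = 4; h_2 = 6; cx_3 = 16; cy_3 = 11; cz_3 = 11; h_3 = 7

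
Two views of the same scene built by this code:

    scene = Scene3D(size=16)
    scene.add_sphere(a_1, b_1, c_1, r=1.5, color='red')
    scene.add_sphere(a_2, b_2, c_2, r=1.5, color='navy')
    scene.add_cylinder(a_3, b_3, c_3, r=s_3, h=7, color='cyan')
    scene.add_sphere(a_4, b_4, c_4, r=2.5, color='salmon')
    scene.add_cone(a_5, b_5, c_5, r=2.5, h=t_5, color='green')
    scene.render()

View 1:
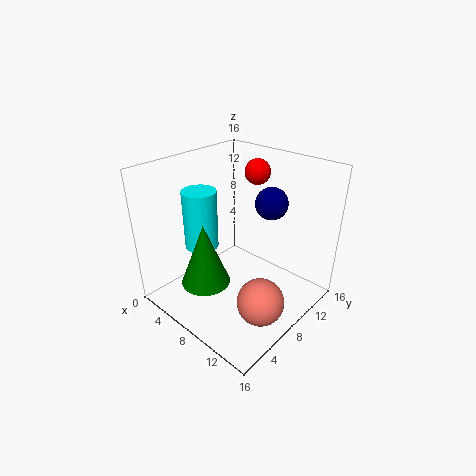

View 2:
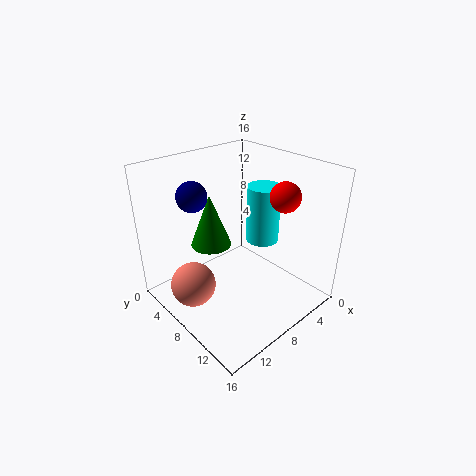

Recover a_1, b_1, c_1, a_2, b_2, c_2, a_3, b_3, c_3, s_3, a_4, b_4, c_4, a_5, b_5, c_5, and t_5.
a_1 = 6.5
b_1 = 13
c_1 = 14
a_2 = 13
b_2 = 7
c_2 = 14
a_3 = 3
b_3 = 7
c_3 = 5.5
s_3 = 2
a_4 = 13
b_4 = 6
c_4 = 3
a_5 = 8
b_5 = 3
c_5 = 5
t_5 = 6.5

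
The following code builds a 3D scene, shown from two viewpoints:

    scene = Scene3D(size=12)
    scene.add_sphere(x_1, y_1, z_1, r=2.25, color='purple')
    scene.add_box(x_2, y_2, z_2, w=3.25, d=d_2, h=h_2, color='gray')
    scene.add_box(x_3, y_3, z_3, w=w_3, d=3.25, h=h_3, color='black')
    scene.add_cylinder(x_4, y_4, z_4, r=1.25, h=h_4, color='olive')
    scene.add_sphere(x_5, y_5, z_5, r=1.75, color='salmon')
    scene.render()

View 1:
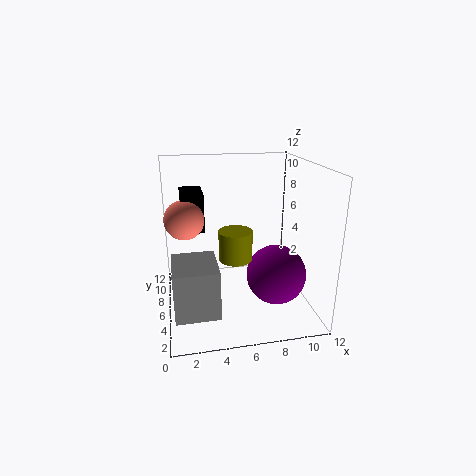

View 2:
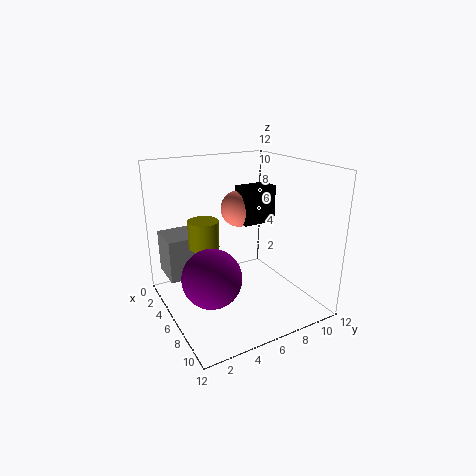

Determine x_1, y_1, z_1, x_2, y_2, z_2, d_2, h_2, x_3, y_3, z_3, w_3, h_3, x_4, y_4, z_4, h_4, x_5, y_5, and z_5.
x_1 = 8.25; y_1 = 2.5; z_1 = 4.25; x_2 = 0.5; y_2 = 0.75; z_2 = 2; d_2 = 3.75; h_2 = 3.75; x_3 = 1.5; y_3 = 8.25; z_3 = 5.75; w_3 = 2; h_3 = 3.5; x_4 = 5.25; y_4 = 3.25; z_4 = 5.5; h_4 = 2.25; x_5 = 1.75; y_5 = 8.5; z_5 = 7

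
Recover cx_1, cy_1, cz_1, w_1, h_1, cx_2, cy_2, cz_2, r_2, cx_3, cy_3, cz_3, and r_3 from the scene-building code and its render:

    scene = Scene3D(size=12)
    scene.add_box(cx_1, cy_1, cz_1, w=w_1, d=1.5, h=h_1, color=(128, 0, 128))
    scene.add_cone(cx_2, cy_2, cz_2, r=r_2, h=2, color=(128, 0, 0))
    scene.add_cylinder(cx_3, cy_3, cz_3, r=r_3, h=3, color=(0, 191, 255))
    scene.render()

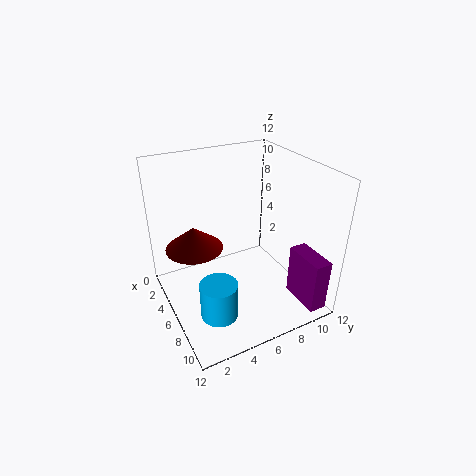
cx_1 = 8, cy_1 = 10, cz_1 = 0.5, w_1 = 3.5, h_1 = 4.5, cx_2 = 3.5, cy_2 = 3, cz_2 = 4.5, r_2 = 2.5, cx_3 = 8.5, cy_3 = 3, cz_3 = 1, r_3 = 1.5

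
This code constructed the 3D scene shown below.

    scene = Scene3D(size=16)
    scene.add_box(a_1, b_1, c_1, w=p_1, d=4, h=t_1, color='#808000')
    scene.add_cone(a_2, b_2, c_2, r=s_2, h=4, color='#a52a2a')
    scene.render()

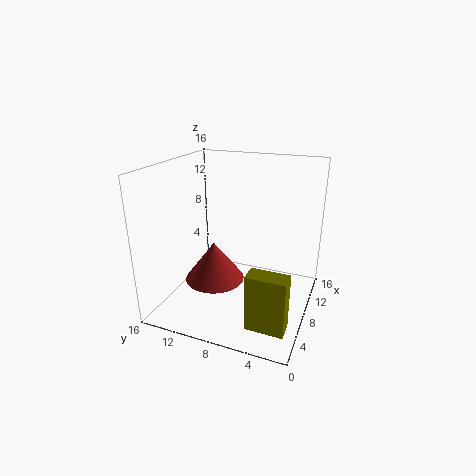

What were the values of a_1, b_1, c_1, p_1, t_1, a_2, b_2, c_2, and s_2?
a_1 = 2; b_1 = 1; c_1 = 1; p_1 = 2; t_1 = 6; a_2 = 4; b_2 = 9; c_2 = 5; s_2 = 3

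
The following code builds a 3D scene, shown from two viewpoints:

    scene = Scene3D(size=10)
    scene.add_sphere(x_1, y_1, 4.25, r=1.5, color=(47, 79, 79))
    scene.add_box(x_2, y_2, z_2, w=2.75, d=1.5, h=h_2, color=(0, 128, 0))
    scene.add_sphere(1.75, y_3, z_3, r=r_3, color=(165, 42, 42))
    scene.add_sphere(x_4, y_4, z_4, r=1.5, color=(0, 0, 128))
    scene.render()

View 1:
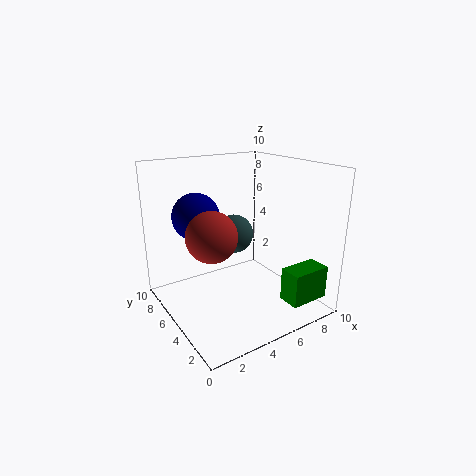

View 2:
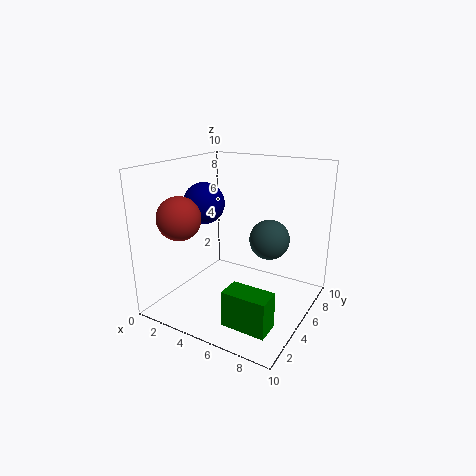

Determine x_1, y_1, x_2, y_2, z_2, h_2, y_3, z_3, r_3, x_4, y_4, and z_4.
x_1 = 6.25, y_1 = 7.5, x_2 = 6.5, y_2 = 0.5, z_2 = 1.25, h_2 = 2.25, y_3 = 2.75, z_3 = 6.5, r_3 = 1.5, x_4 = 2, y_4 = 5.25, z_4 = 7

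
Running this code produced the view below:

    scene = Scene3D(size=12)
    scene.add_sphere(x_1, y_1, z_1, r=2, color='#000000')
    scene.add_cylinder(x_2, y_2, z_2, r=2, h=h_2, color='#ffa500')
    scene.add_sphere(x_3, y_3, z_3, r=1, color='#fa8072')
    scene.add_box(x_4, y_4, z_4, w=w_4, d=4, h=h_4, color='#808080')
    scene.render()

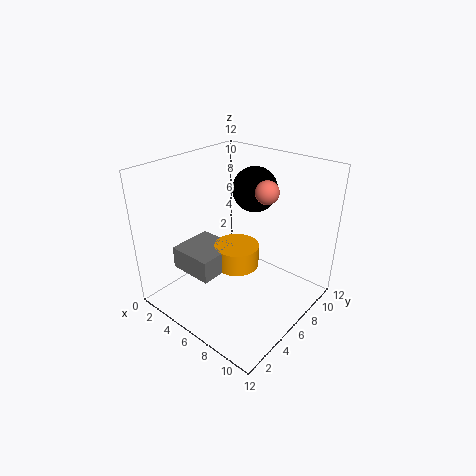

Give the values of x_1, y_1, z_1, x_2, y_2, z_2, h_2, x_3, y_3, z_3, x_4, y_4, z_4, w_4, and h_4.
x_1 = 5, y_1 = 9.5, z_1 = 9, x_2 = 5, y_2 = 7, z_2 = 2.5, h_2 = 2, x_3 = 7, y_3 = 8.5, z_3 = 9.5, x_4 = 1, y_4 = 3, z_4 = 2.5, w_4 = 4, h_4 = 2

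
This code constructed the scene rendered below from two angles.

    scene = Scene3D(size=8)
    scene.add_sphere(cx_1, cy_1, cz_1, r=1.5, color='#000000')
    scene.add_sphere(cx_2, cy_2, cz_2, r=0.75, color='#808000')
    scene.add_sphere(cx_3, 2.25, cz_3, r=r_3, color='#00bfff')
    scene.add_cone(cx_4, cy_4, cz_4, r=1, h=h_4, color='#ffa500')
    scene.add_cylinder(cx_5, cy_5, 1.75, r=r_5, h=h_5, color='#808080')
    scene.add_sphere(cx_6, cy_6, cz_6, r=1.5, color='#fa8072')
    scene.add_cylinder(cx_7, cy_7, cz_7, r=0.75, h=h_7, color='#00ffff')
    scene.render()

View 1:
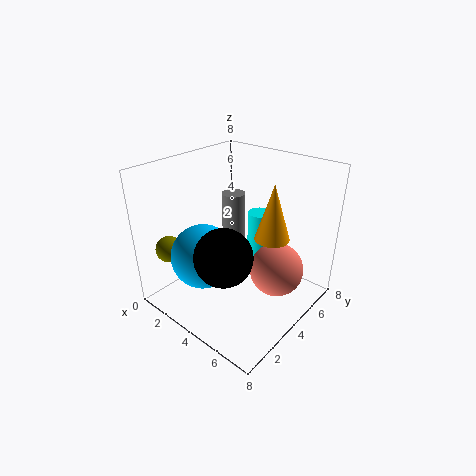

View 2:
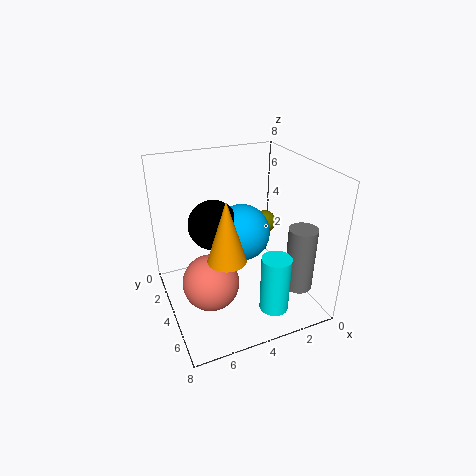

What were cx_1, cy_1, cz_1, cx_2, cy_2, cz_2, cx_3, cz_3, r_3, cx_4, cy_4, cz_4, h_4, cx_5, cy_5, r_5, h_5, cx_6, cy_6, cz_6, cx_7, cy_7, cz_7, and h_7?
cx_1 = 4.75, cy_1 = 2, cz_1 = 4, cx_2 = 1, cy_2 = 1.5, cz_2 = 3.25, cx_3 = 3, cz_3 = 3.25, r_3 = 1.75, cx_4 = 5.25, cy_4 = 5.5, cz_4 = 3.75, h_4 = 3.25, cx_5 = 1.5, cy_5 = 6.5, r_5 = 0.75, h_5 = 3.5, cx_6 = 6, cy_6 = 5, cz_6 = 2.25, cx_7 = 3.25, cy_7 = 7, cz_7 = 1.25, h_7 = 3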